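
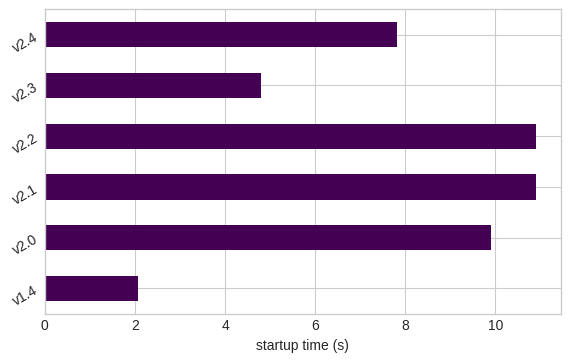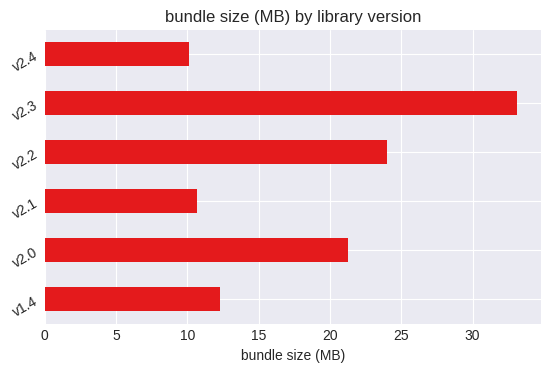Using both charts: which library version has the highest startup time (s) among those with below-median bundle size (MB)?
v2.1

Chart 2 median bundle size (MB) ≈ 15; below-median library versions: v1.4, v2.1, v2.4. Among those, v2.1 has the highest startup time (s) (≈ 11).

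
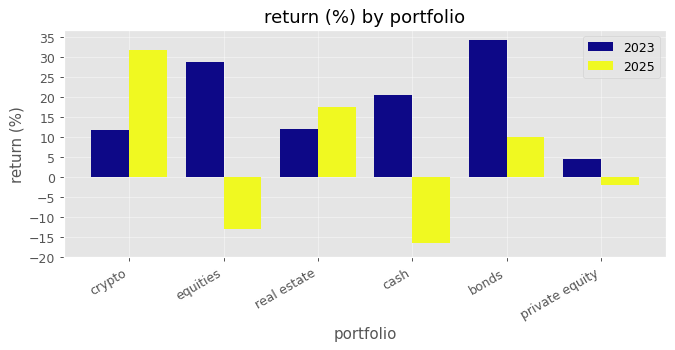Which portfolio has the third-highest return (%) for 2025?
bonds

Top 4 for 2025: crypto ≈ 30, real estate ≈ 15, bonds ≈ 10, private equity ≈ 0.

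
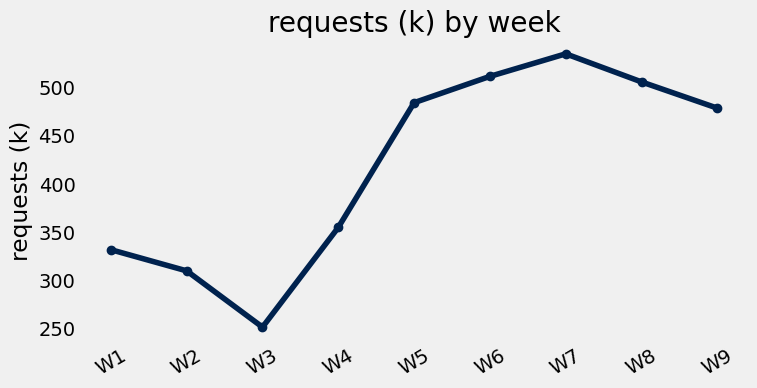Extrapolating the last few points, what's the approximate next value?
Last three: 525, 500, 475 → slope ≈ -25/step → next ≈ 450.

≈ 450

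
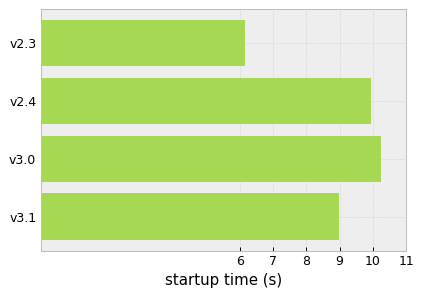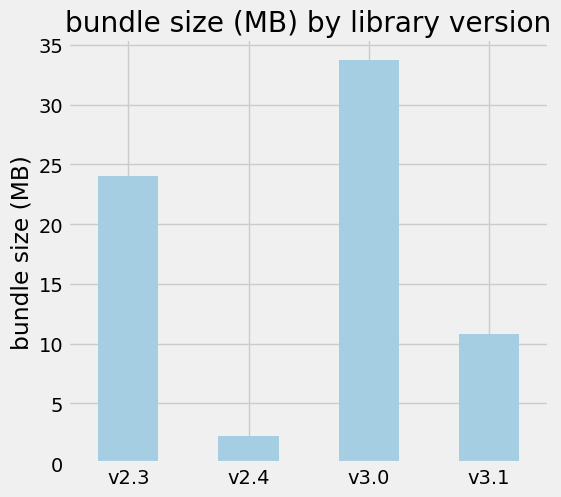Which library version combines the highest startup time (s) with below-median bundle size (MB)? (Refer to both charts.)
Chart 2 median bundle size (MB) ≈ 15; below-median library versions: v2.4, v3.1. Among those, v2.4 has the highest startup time (s) (≈ 10).

v2.4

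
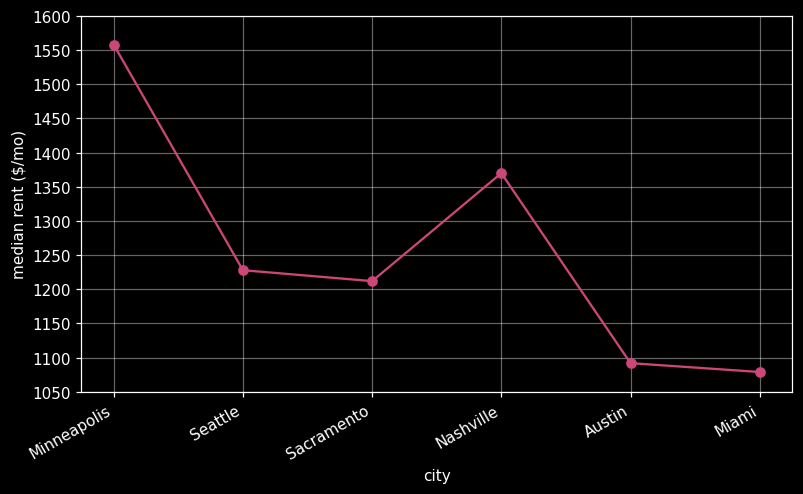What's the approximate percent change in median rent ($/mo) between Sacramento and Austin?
Sacramento ≈ 1200, Austin ≈ 1100; (1100 − 1200) / 1200 ≈ -8.3%.

≈ -8.3%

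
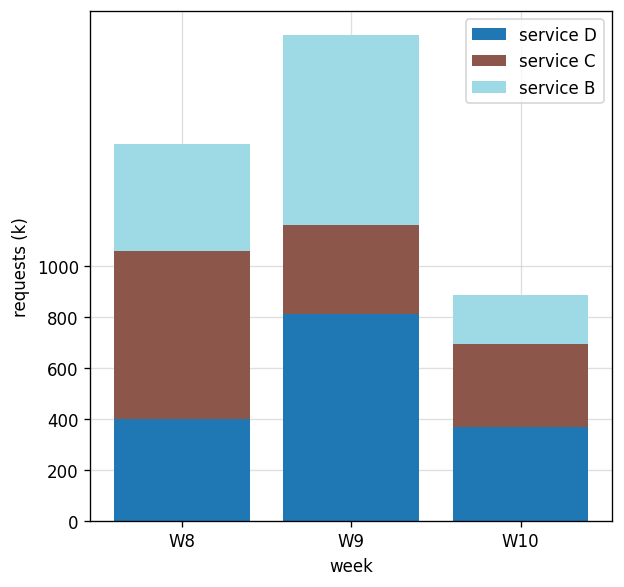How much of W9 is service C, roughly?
service C top ≈ 1200, bottom ≈ 800; segment ≈ 400.

≈ 400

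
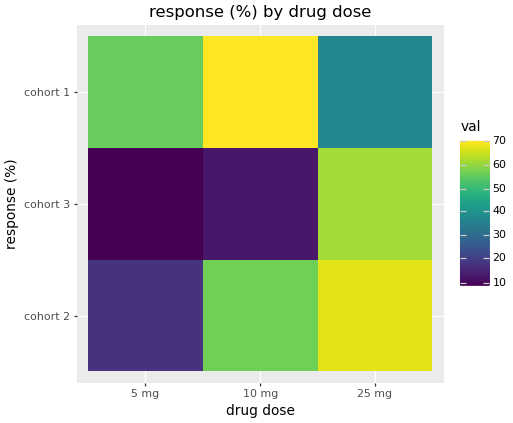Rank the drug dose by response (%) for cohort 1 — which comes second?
Top 3 for cohort 1: 10 mg ≈ 70, 5 mg ≈ 60, 25 mg ≈ 40.

5 mg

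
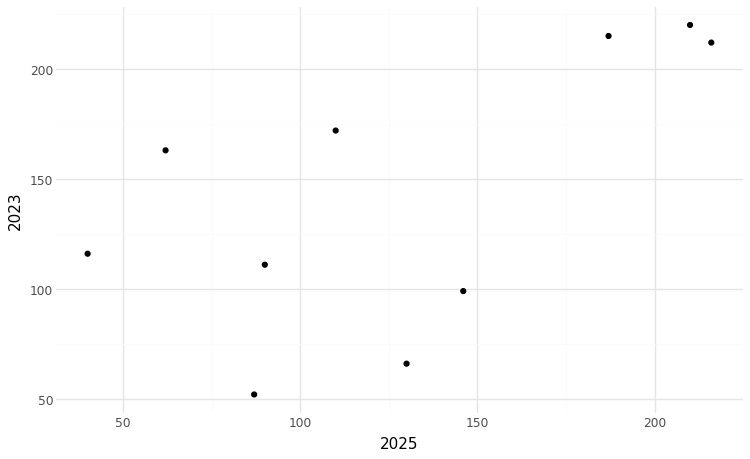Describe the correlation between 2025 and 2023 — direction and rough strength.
positive, moderate

Points are positively correlated; moderate (|r| ≈ 0.6).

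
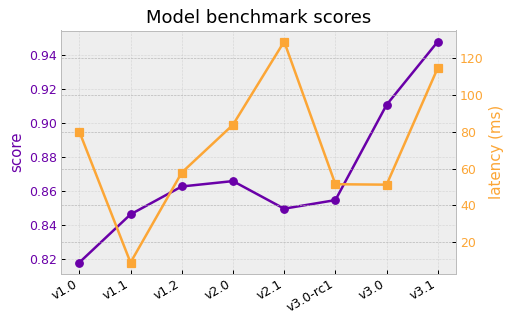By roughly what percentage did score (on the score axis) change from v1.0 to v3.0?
v1.0 ≈ 0.82, v3.0 ≈ 0.92; (0.92 − 0.82) / 0.82 ≈ +12.2%.

≈ +12.2%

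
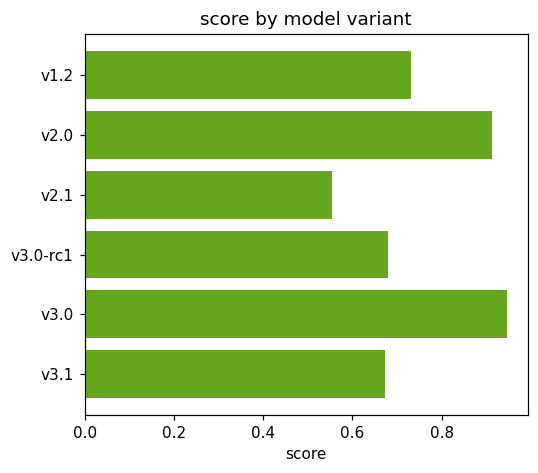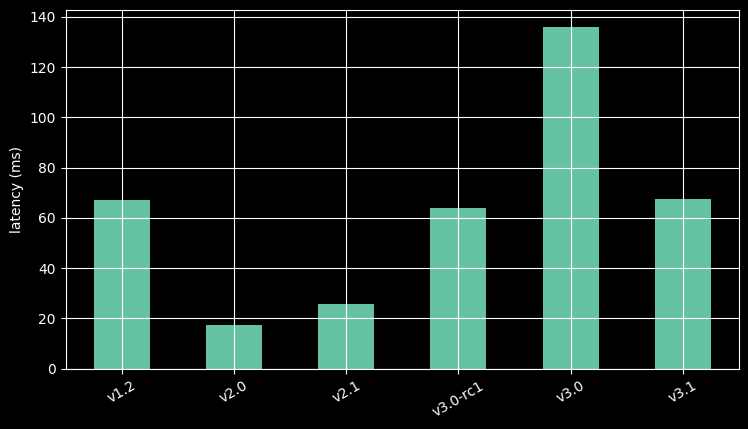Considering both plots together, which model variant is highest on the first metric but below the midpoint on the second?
Chart 2 median latency (ms) ≈ 60; below-median model variants: v2.0, v2.1, v3.0-rc1. Among those, v2.0 has the highest score (≈ 0.9).

v2.0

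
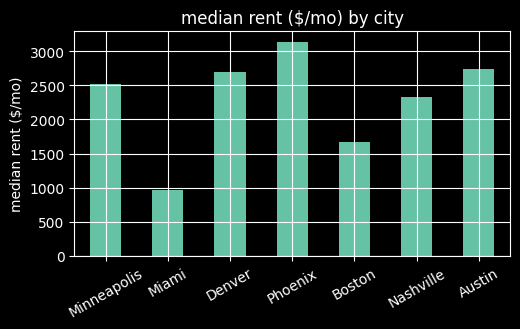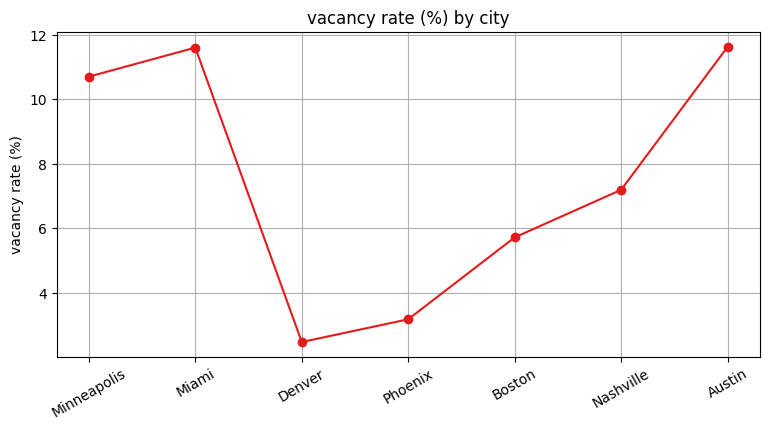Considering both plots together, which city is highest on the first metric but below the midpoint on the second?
Phoenix

Chart 2 median vacancy rate (%) ≈ 8; below-median cities: Denver, Phoenix, Boston. Among those, Phoenix has the highest median rent ($/mo) (≈ 3000).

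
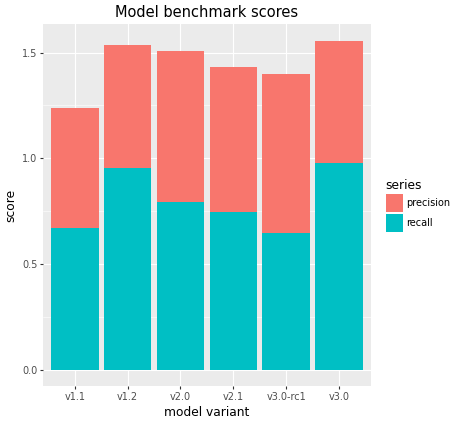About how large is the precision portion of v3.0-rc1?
precision top ≈ 1.4, bottom ≈ 0.6; segment ≈ 0.8.

≈ 0.8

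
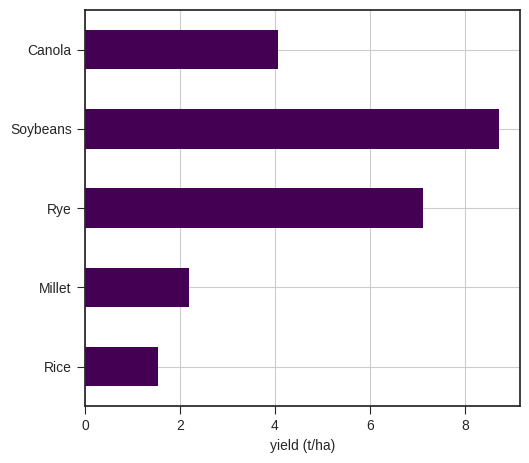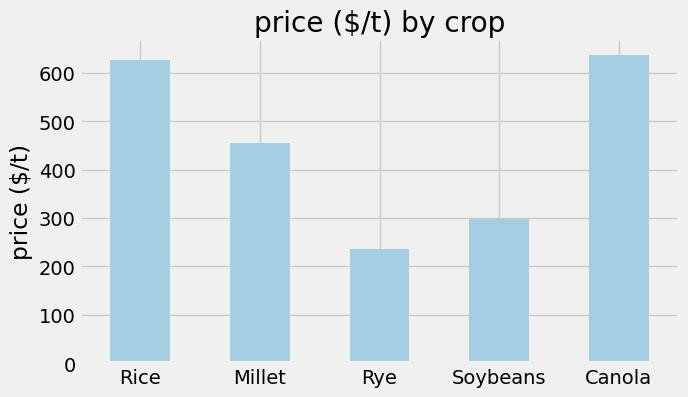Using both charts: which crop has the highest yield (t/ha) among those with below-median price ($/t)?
Chart 2 median price ($/t) ≈ 500; below-median crops: Rye, Soybeans. Among those, Soybeans has the highest yield (t/ha) (≈ 9).

Soybeans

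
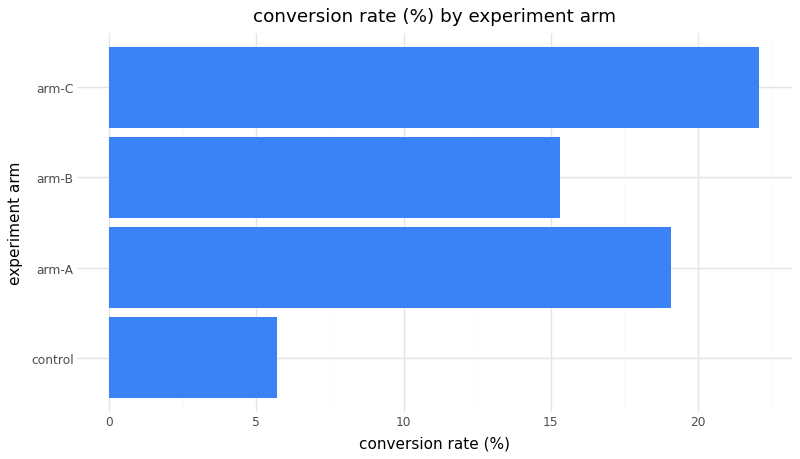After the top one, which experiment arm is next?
arm-A

Top 3: arm-C ≈ 22, arm-A ≈ 20, arm-B ≈ 16.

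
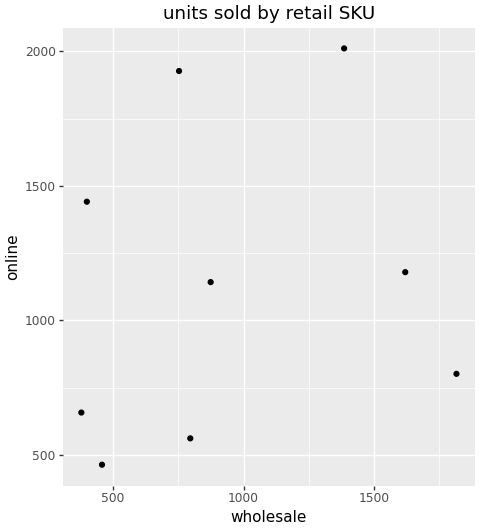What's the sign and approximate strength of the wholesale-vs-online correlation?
no clear correlation

Points are roughly uncorrelated; weak (|r| ≈ 0.2).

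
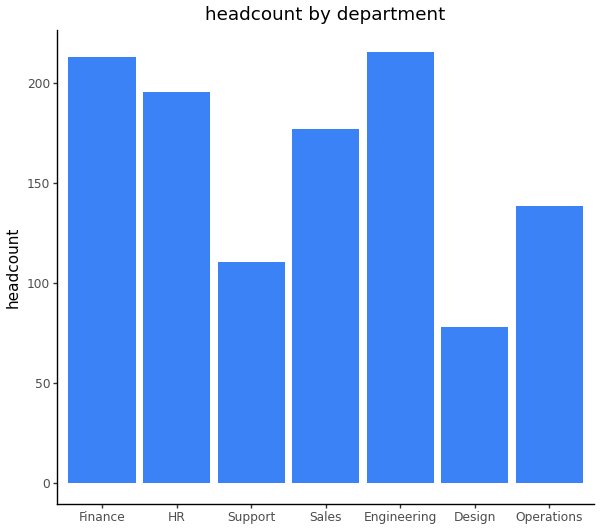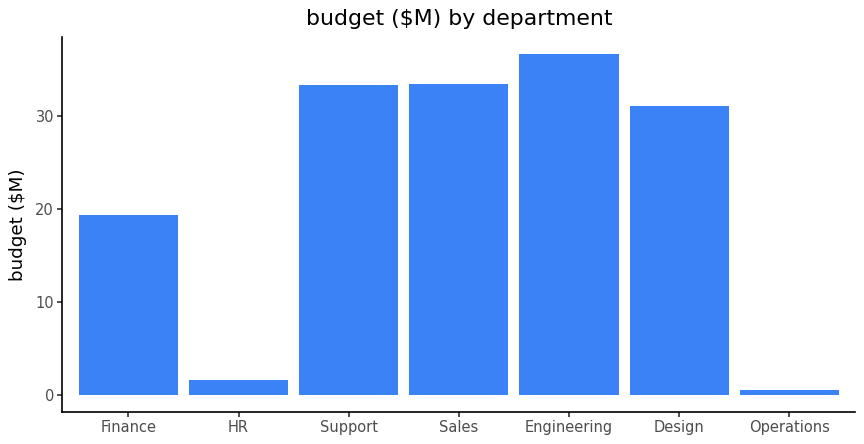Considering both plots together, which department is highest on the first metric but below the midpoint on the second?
Chart 2 median budget ($M) ≈ 30; below-median departments: Finance, HR, Operations. Among those, Finance has the highest headcount (≈ 220).

Finance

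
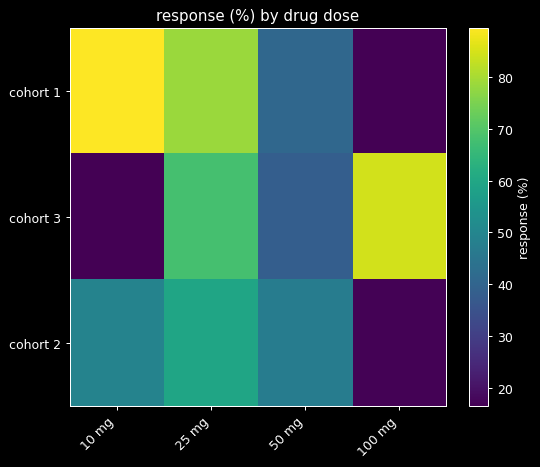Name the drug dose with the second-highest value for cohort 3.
Top 3 for cohort 3: 100 mg ≈ 80, 25 mg ≈ 70, 50 mg ≈ 40.

25 mg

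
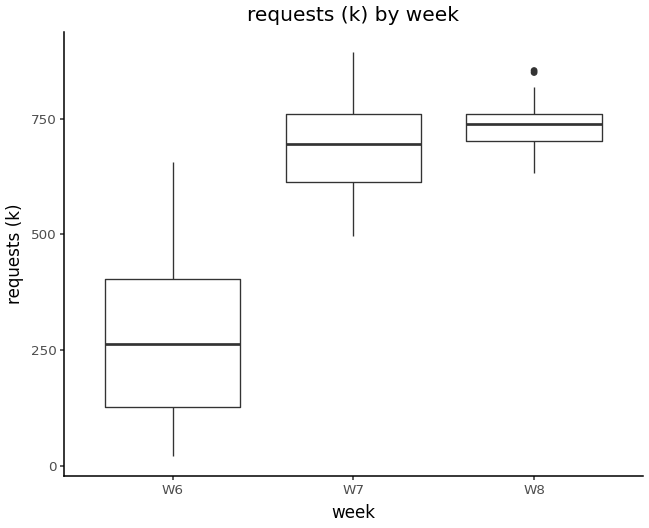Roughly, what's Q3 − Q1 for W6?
≈ 250

Q3 ≈ 400, Q1 ≈ 150; IQR ≈ 250.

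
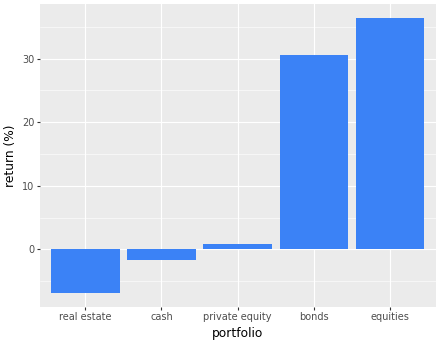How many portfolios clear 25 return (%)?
Above 25: bonds, equities.

2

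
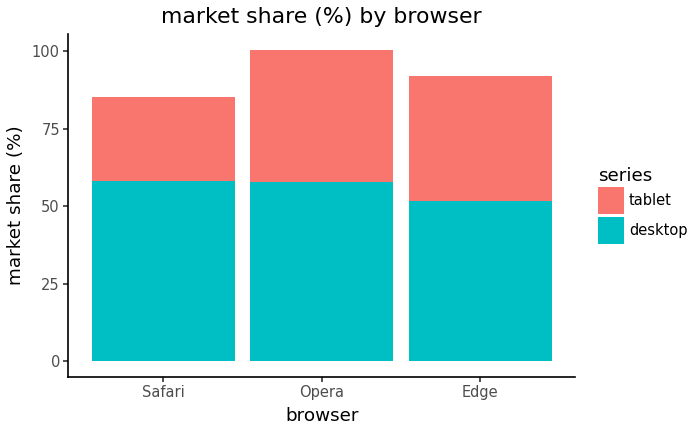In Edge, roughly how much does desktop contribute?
desktop top ≈ 50, bottom ≈ 0; segment ≈ 50.

≈ 50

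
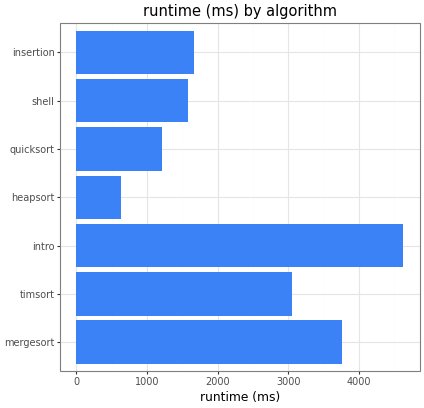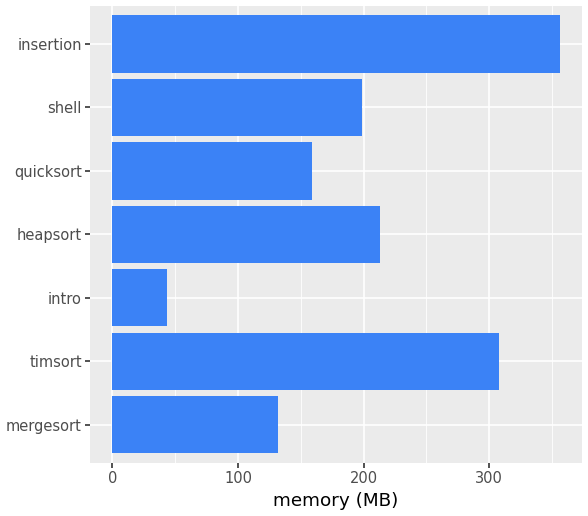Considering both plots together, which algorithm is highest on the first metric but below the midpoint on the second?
Chart 2 median memory (MB) ≈ 200; below-median algorithms: mergesort, intro, quicksort. Among those, intro has the highest runtime (ms) (≈ 4500).

intro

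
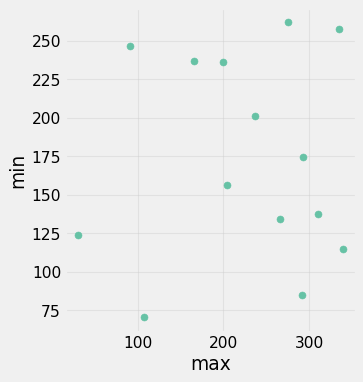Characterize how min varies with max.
no clear correlation

Points are roughly uncorrelated; weak (|r| ≈ 0.0).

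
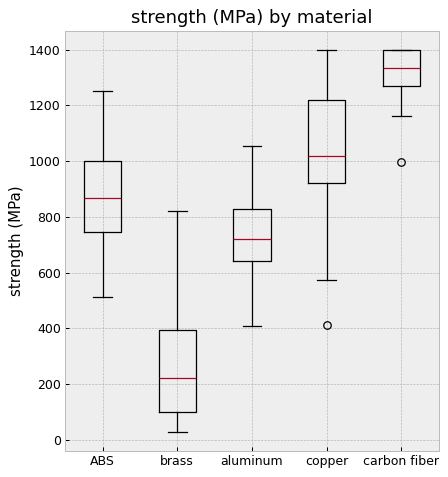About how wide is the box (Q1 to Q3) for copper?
≈ 300

Q3 ≈ 1200, Q1 ≈ 900; IQR ≈ 300.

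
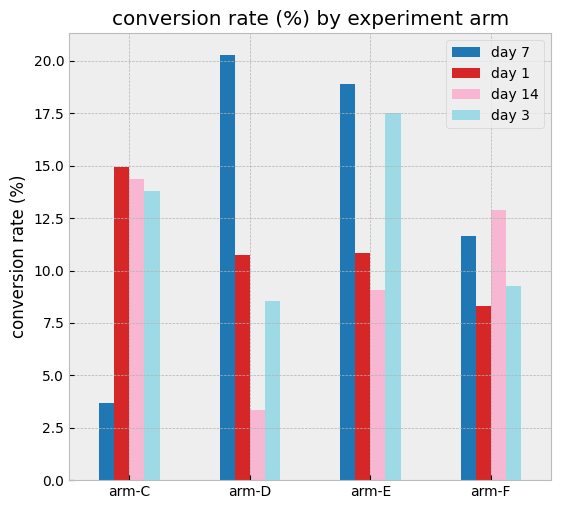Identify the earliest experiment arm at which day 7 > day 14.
arm-C: day 7 ≈ 4 vs day 14 ≈ 14 (not yet); arm-D: day 7 ≈ 20 vs day 14 ≈ 4 (first crossover).

arm-D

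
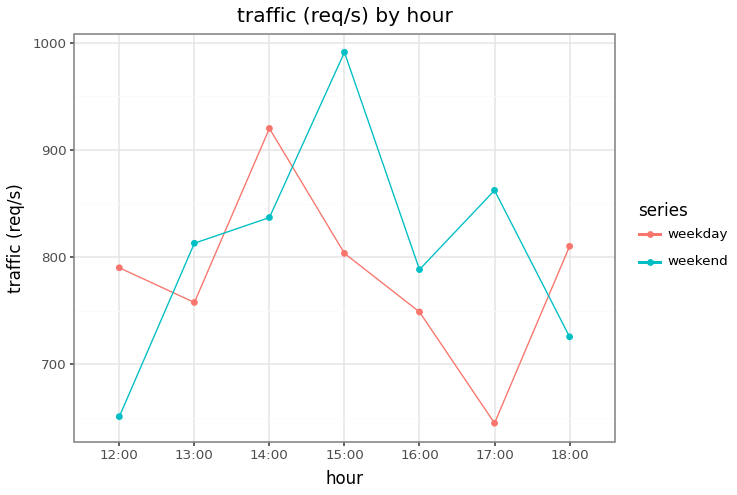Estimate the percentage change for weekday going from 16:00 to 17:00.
≈ -13.3%

16:00 ≈ 750, 17:00 ≈ 650; (650 − 750) / 750 ≈ -13.3%.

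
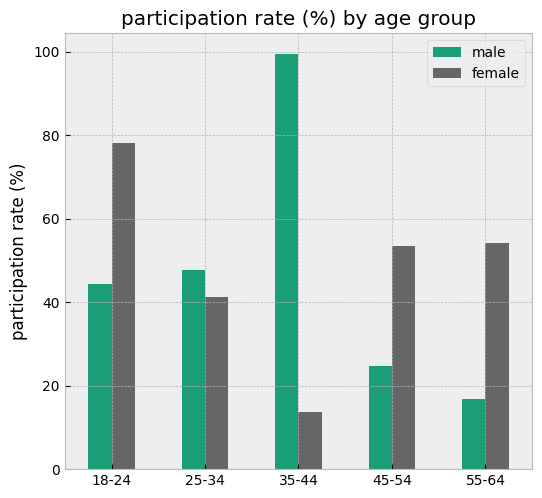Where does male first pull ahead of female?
25-34

18-24: male ≈ 40 vs female ≈ 80 (not yet); 25-34: male ≈ 50 vs female ≈ 40 (first crossover).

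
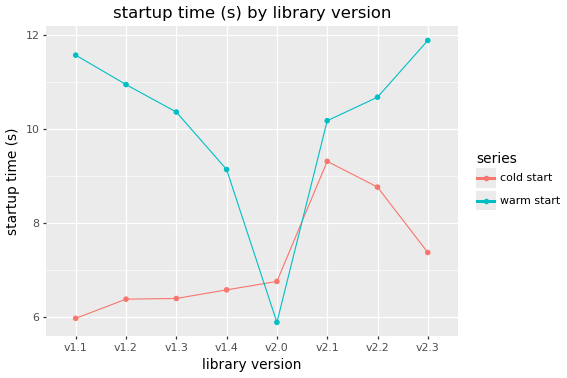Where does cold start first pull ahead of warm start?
v2.0

v1.4: cold start ≈ 7 vs warm start ≈ 9 (not yet); v2.0: cold start ≈ 7 vs warm start ≈ 6 (first crossover).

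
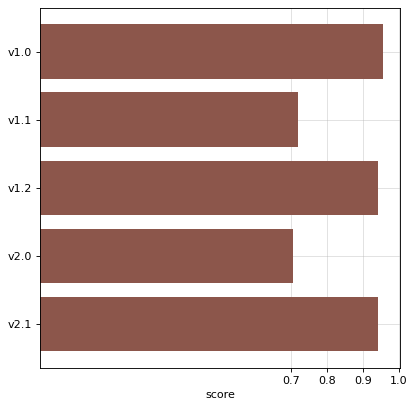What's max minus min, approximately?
≈ 0.3

Max v1.0 ≈ 1.0, min v2.0 ≈ 0.7; range ≈ 0.3.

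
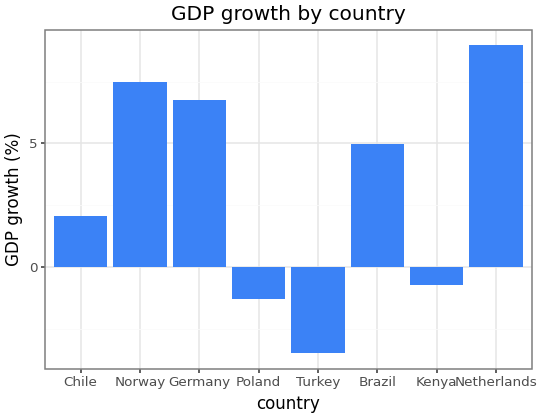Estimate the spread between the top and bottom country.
Max Netherlands ≈ 8, min Turkey ≈ -4; range ≈ 12.

≈ 12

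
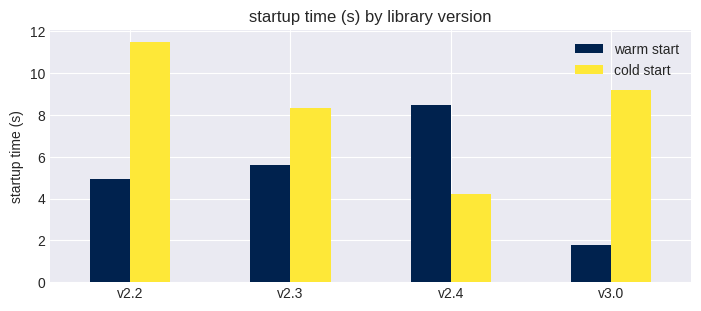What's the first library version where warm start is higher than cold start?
v2.4

v2.3: warm start ≈ 6 vs cold start ≈ 8 (not yet); v2.4: warm start ≈ 8 vs cold start ≈ 4 (first crossover).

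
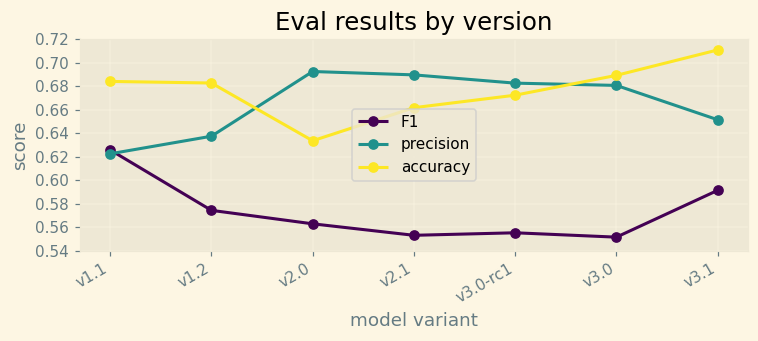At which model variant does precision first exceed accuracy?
v1.2: precision ≈ 0.64 vs accuracy ≈ 0.68 (not yet); v2.0: precision ≈ 0.70 vs accuracy ≈ 0.64 (first crossover).

v2.0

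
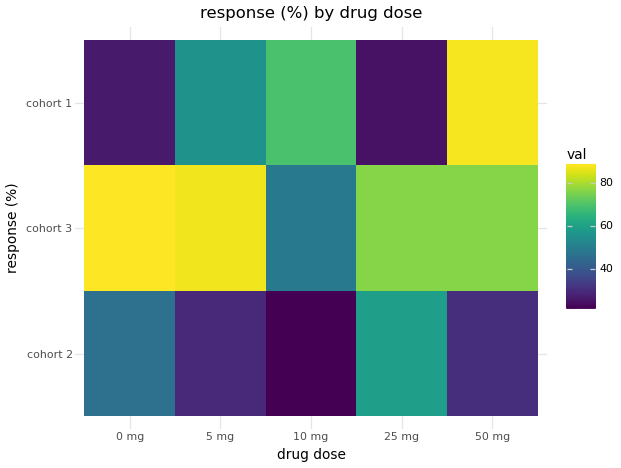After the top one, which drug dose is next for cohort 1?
10 mg

Top 3 for cohort 1: 50 mg ≈ 90, 10 mg ≈ 70, 5 mg ≈ 60.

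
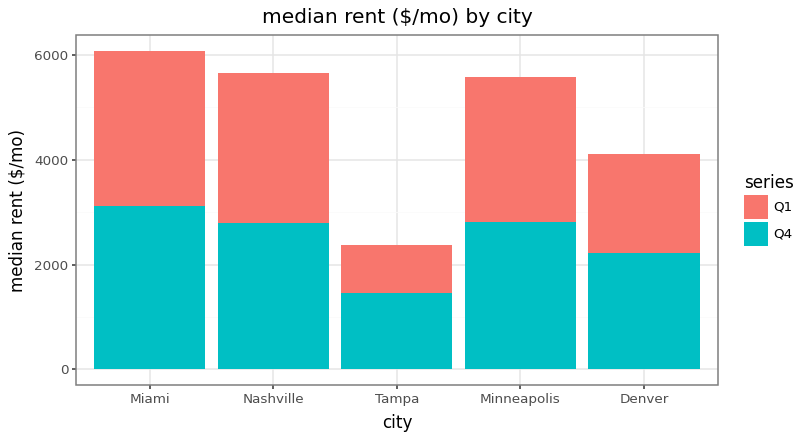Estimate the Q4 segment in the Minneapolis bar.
≈ 3000

Q4 top ≈ 3000, bottom ≈ 0; segment ≈ 3000.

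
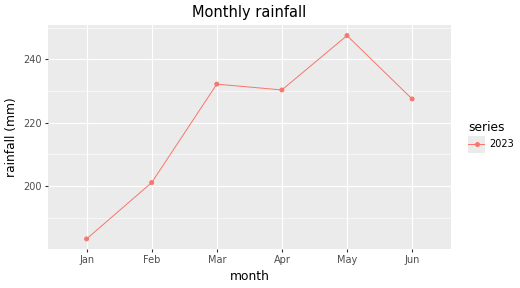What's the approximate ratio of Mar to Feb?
Mar ≈ 230, Feb ≈ 200; 230/200 ≈ 1.15.

≈ 1.15×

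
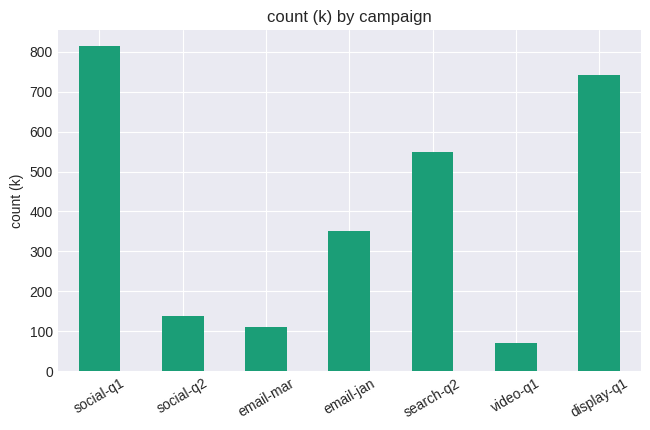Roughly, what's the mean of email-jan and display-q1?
≈ 550

(400 + 700) / 2 ≈ 550.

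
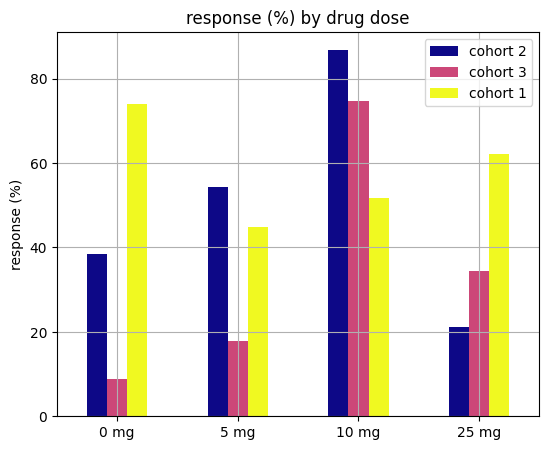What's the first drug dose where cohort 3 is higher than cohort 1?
10 mg

5 mg: cohort 3 ≈ 20 vs cohort 1 ≈ 40 (not yet); 10 mg: cohort 3 ≈ 70 vs cohort 1 ≈ 50 (first crossover).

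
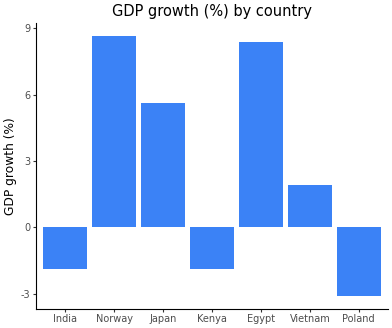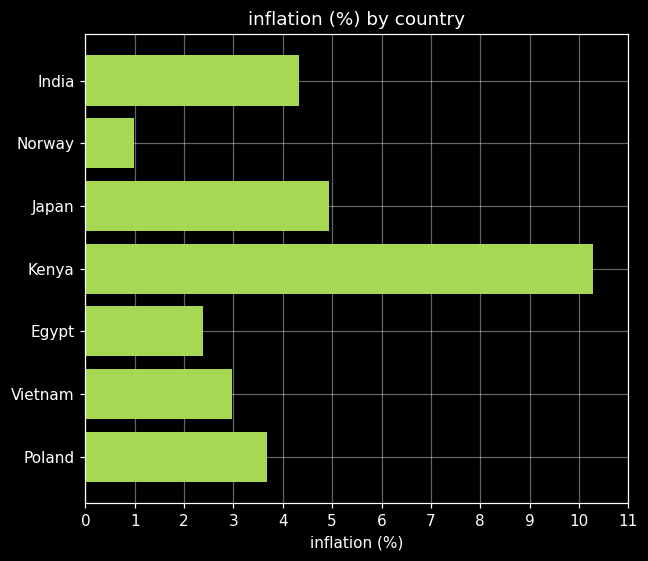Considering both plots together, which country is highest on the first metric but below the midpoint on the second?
Chart 2 median inflation (%) ≈ 4; below-median countries: Norway, Egypt, Vietnam. Among those, Norway has the highest GDP growth (%) (≈ 9).

Norway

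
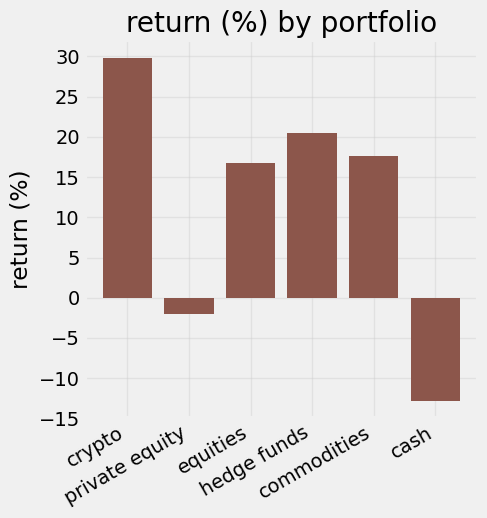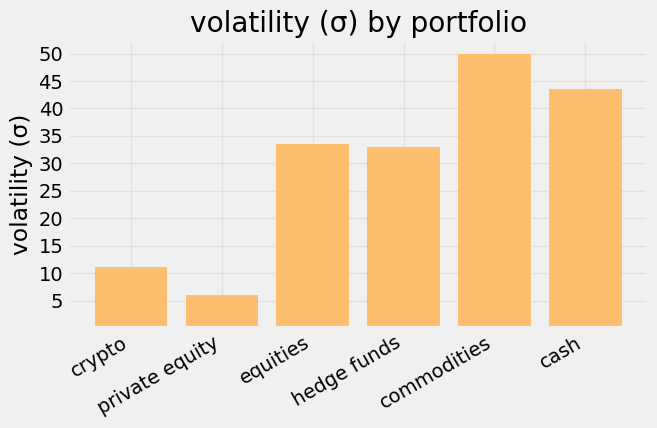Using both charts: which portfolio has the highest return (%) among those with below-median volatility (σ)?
crypto

Chart 2 median volatility (σ) ≈ 35; below-median portfolios: crypto, private equity, hedge funds. Among those, crypto has the highest return (%) (≈ 30).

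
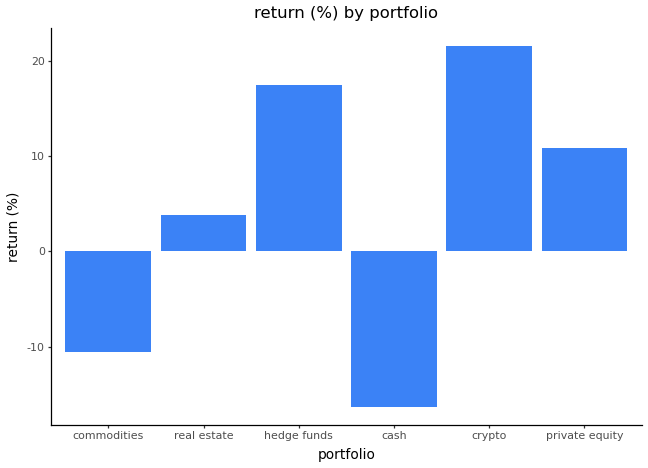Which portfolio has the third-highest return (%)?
private equity

Top 4: crypto ≈ 20, hedge funds ≈ 15, private equity ≈ 10, real estate ≈ 5.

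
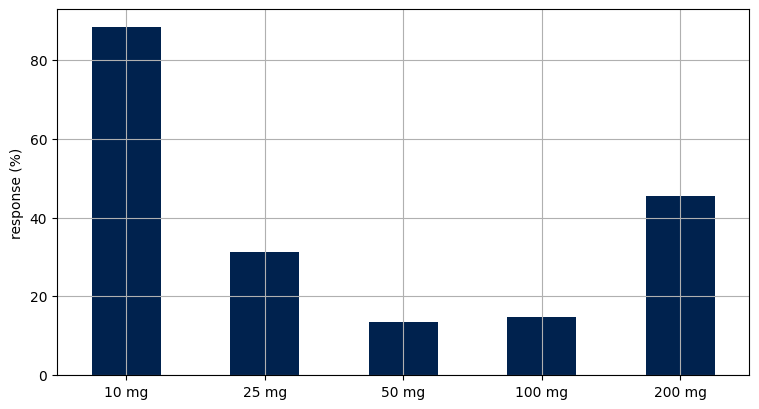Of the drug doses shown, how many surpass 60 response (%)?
1

Above 60: 10 mg.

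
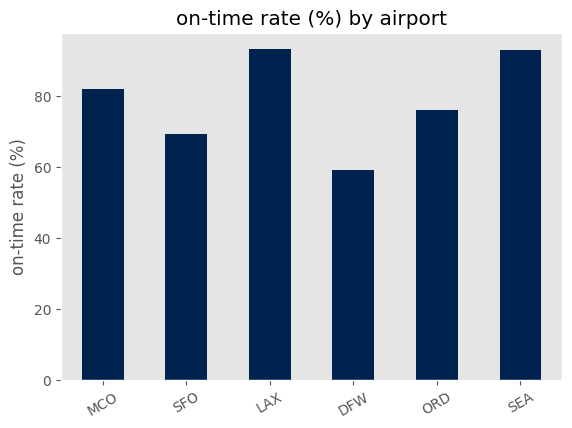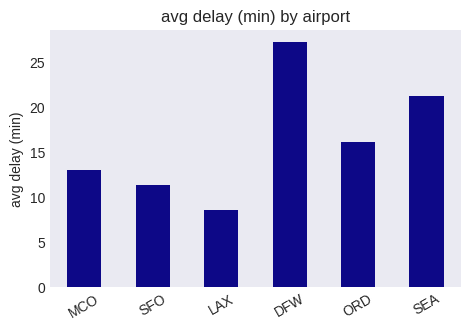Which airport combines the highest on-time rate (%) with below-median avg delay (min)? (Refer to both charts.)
Chart 2 median avg delay (min) ≈ 15; below-median airports: MCO, SFO, LAX. Among those, LAX has the highest on-time rate (%) (≈ 90).

LAX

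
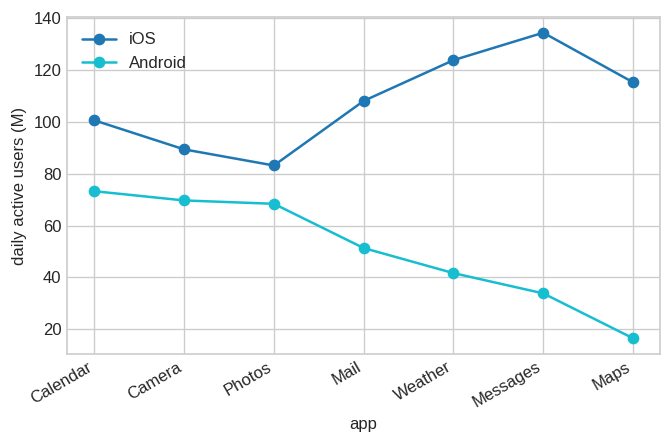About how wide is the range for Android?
Max Calendar ≈ 70, min Maps ≈ 20; range ≈ 50.

≈ 50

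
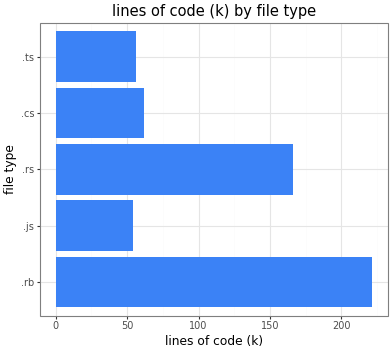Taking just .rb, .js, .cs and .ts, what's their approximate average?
≈ 100

(220 + 60 + 60 + 60) / 4 ≈ 100.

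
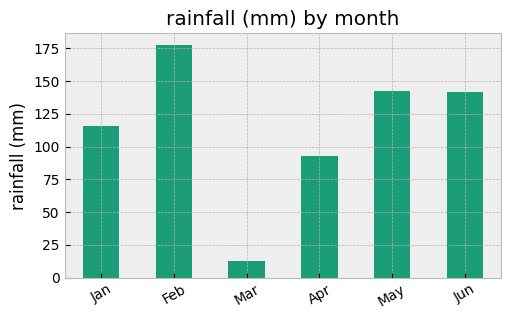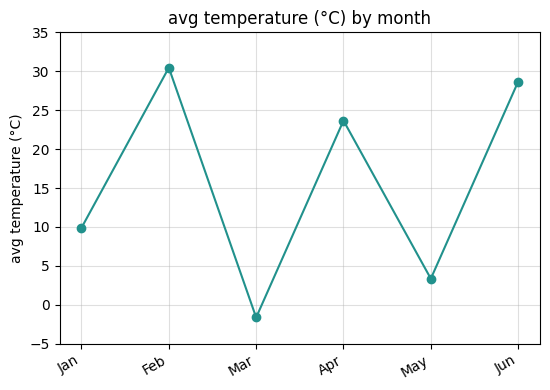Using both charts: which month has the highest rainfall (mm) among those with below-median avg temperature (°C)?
Chart 2 median avg temperature (°C) ≈ 15; below-median months: Jan, Mar, May. Among those, May has the highest rainfall (mm) (≈ 140).

May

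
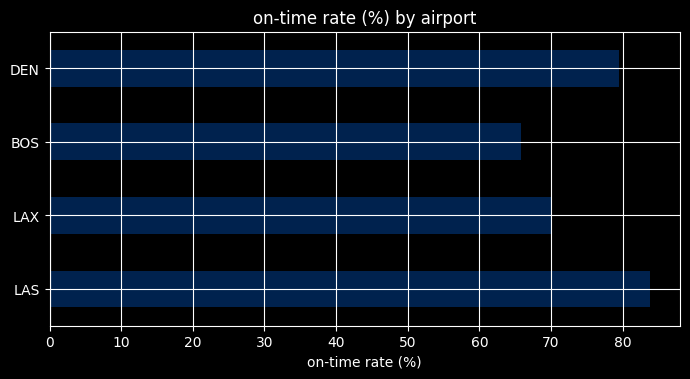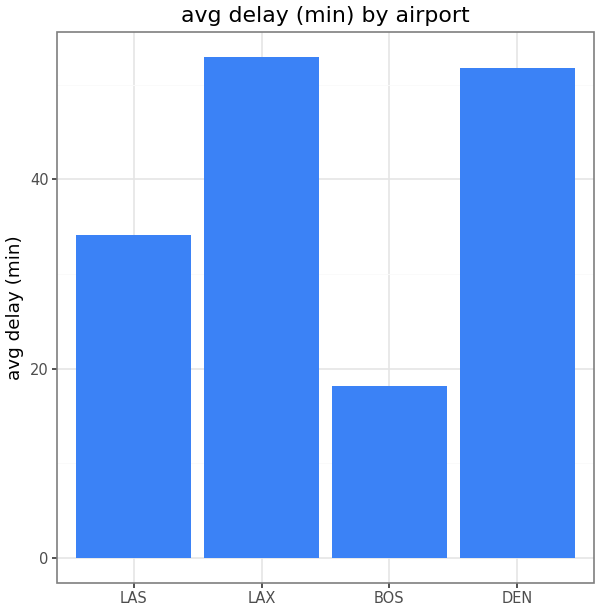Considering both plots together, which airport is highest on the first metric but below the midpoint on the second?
LAS

Chart 2 median avg delay (min) ≈ 45; below-median airports: LAS, BOS. Among those, LAS has the highest on-time rate (%) (≈ 80).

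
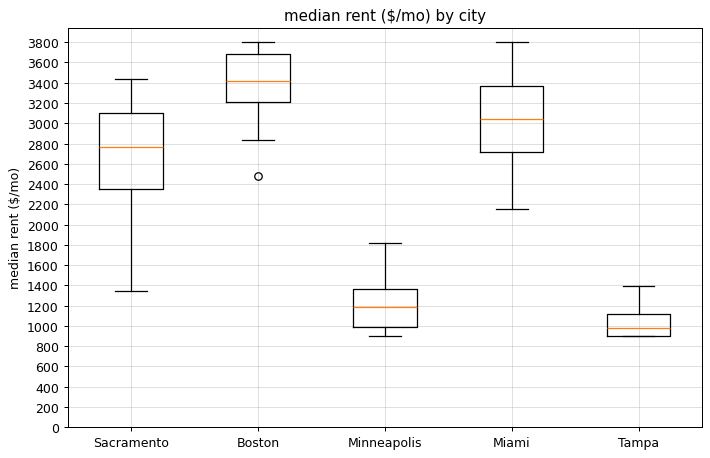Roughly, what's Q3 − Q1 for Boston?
≈ 400

Q3 ≈ 3600, Q1 ≈ 3200; IQR ≈ 400.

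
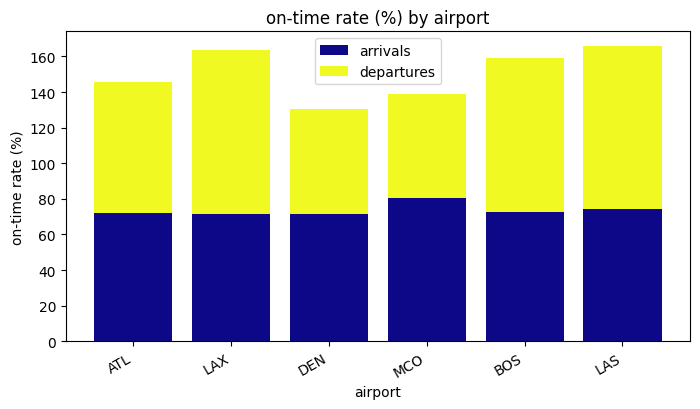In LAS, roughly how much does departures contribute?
≈ 80

departures top ≈ 160, bottom ≈ 80; segment ≈ 80.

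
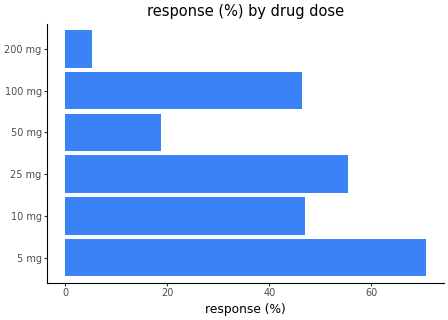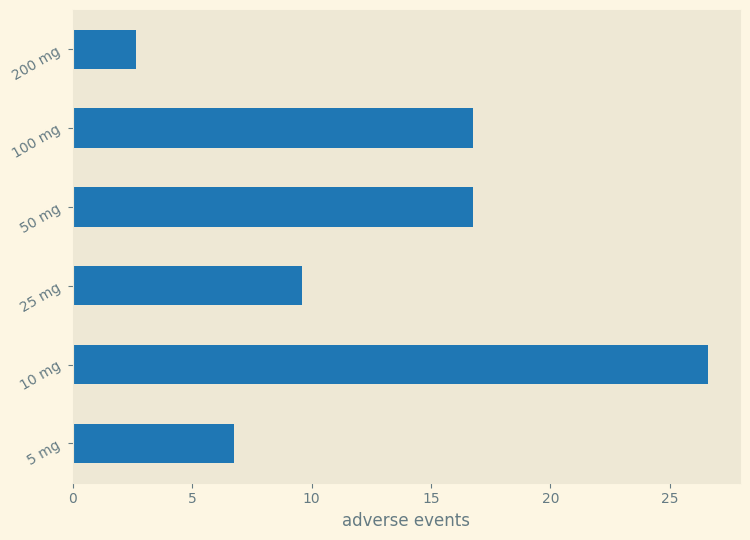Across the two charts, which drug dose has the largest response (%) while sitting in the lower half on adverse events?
5 mg

Chart 2 median adverse events ≈ 15; below-median drug doses: 5 mg, 25 mg, 200 mg. Among those, 5 mg has the highest response (%) (≈ 70).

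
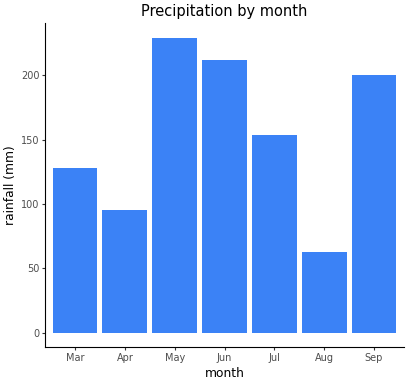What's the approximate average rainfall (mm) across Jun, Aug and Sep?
(220 + 60 + 200) / 3 ≈ 160.

≈ 160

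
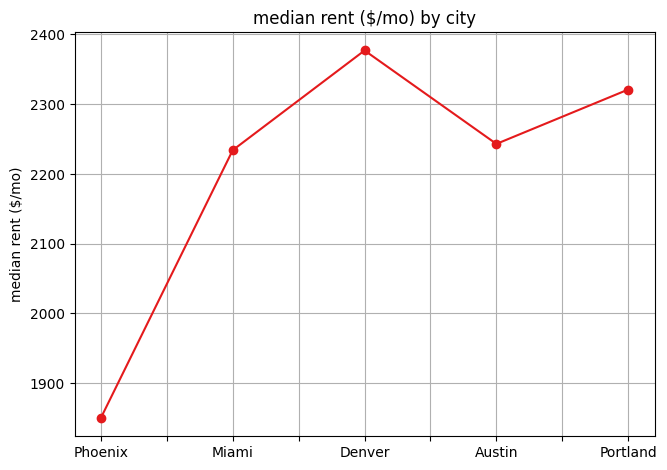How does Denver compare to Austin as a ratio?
≈ 1.07×

Denver ≈ 2400, Austin ≈ 2250; 2400/2250 ≈ 1.07.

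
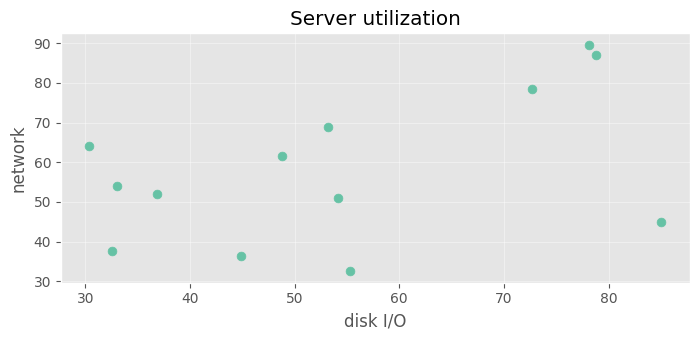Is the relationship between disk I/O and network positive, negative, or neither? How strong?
Points are positively correlated; moderate (|r| ≈ 0.5).

positive, moderate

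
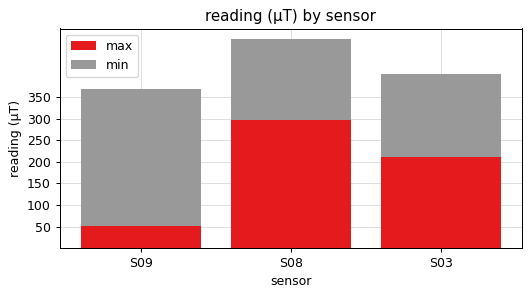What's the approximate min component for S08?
min top ≈ 500, bottom ≈ 300; segment ≈ 200.

≈ 200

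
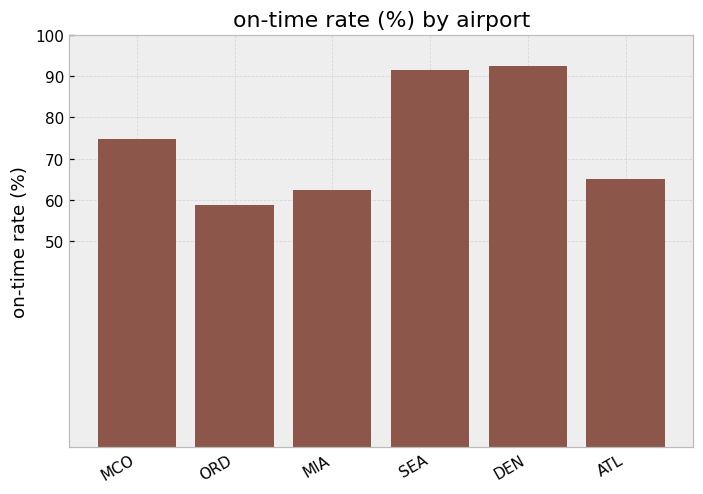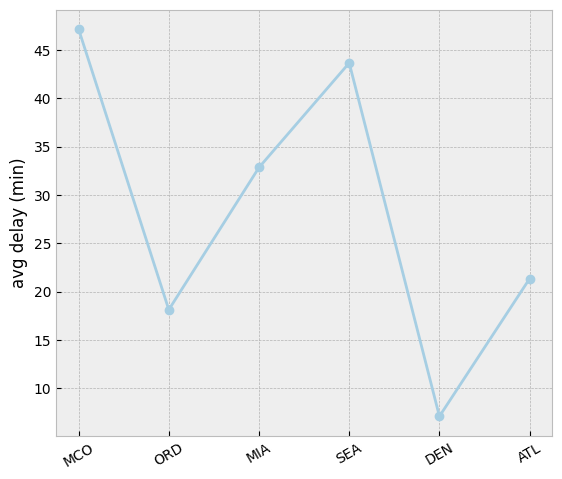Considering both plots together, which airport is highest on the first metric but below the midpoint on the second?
Chart 2 median avg delay (min) ≈ 25; below-median airports: ORD, DEN, ATL. Among those, DEN has the highest on-time rate (%) (≈ 90).

DEN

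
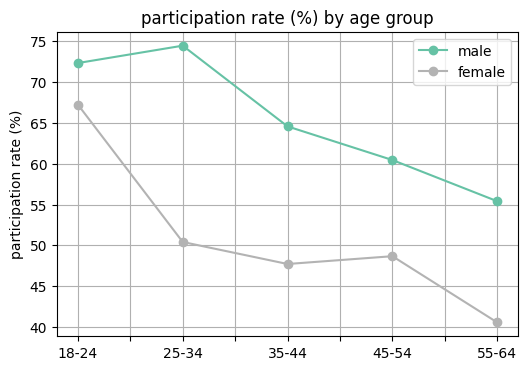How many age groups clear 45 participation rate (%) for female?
4

Above 45: 18-24, 25-34, 35-44, 45-54.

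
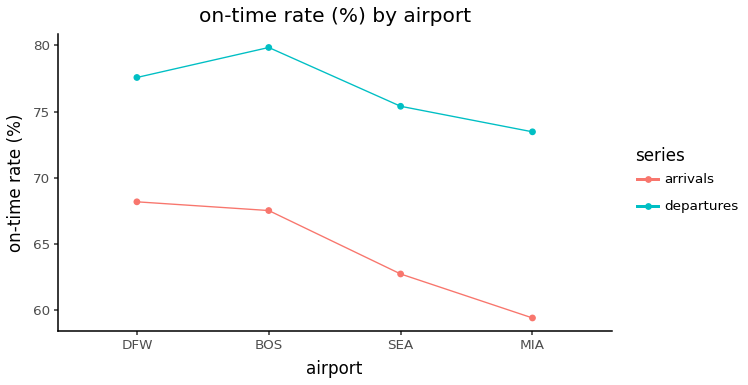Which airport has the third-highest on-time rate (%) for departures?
SEA

Top 4 for departures: BOS ≈ 80, DFW ≈ 78, SEA ≈ 76, MIA ≈ 74.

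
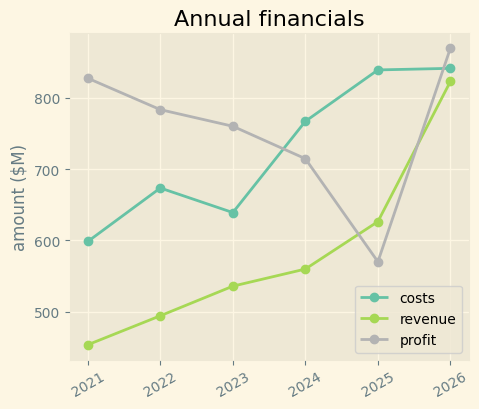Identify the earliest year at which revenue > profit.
2024: revenue ≈ 550 vs profit ≈ 700 (not yet); 2025: revenue ≈ 650 vs profit ≈ 550 (first crossover).

2025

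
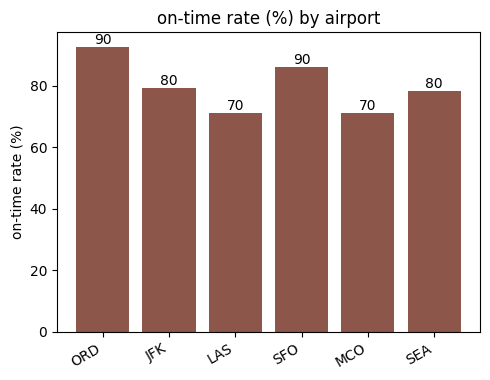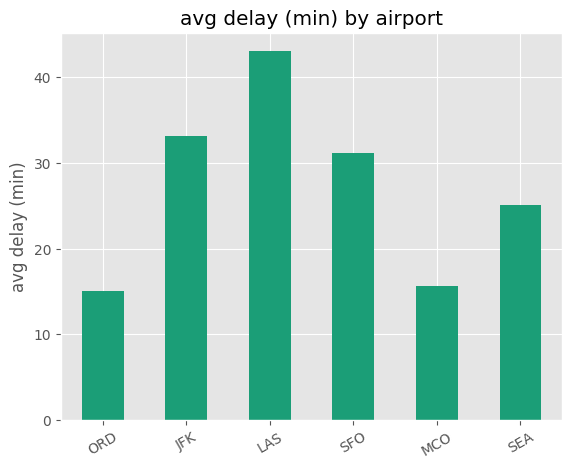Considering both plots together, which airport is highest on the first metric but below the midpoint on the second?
ORD

Chart 2 median avg delay (min) ≈ 30; below-median airports: ORD, MCO, SEA. Among those, ORD has the highest on-time rate (%) (≈ 90).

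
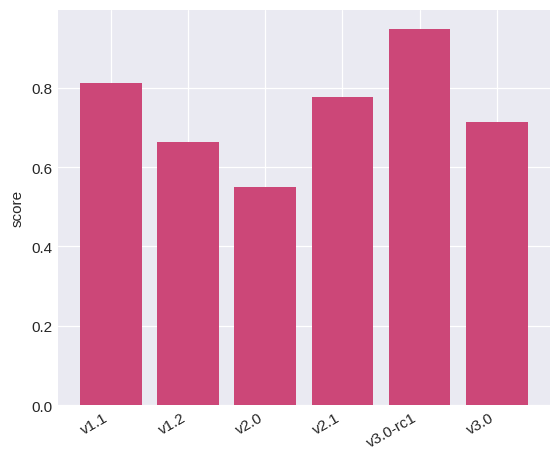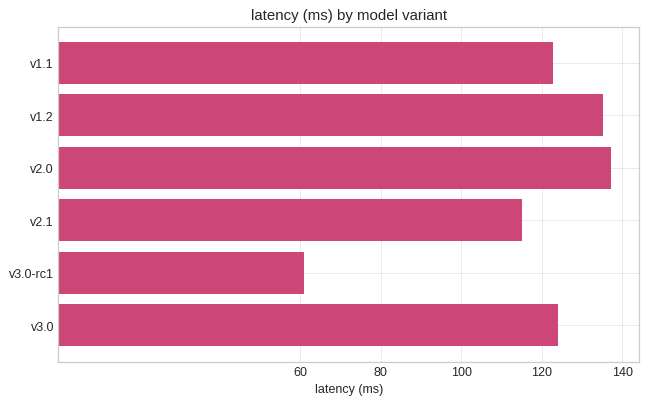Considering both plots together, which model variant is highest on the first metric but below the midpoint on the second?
v3.0-rc1

Chart 2 median latency (ms) ≈ 120; below-median model variants: v1.1, v2.1, v3.0-rc1. Among those, v3.0-rc1 has the highest score (≈ 0.9).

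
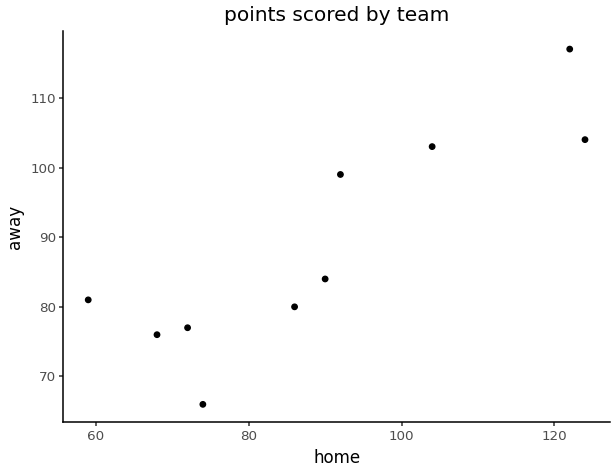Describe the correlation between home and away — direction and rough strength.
Points are positively correlated; strong (|r| ≈ 0.9).

positive, strong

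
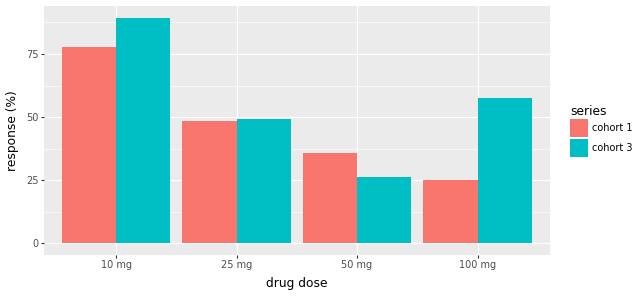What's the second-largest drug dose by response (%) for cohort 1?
Top 3 for cohort 1: 10 mg ≈ 80, 25 mg ≈ 50, 50 mg ≈ 40.

25 mg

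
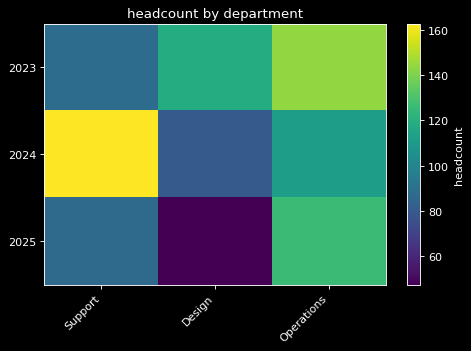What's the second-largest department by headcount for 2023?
Top 3 for 2023: Operations ≈ 140, Design ≈ 120, Support ≈ 90.

Design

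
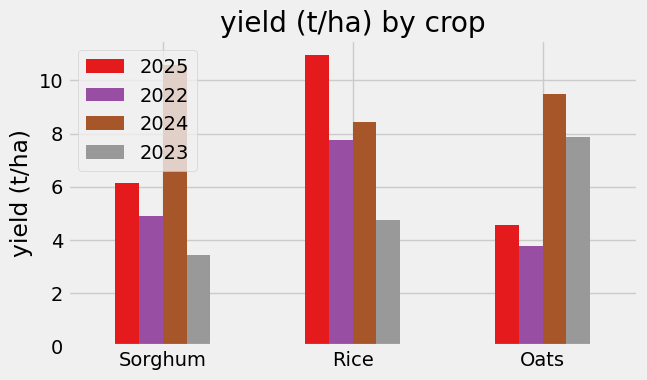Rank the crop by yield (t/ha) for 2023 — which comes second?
Top 3 for 2023: Oats ≈ 8, Rice ≈ 5, Sorghum ≈ 3.

Rice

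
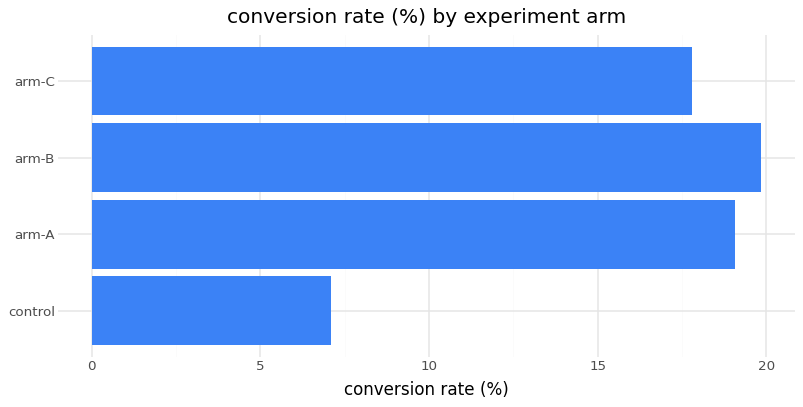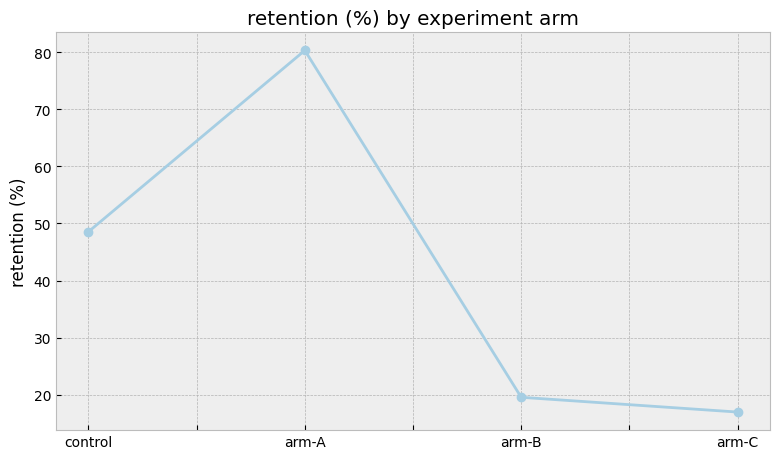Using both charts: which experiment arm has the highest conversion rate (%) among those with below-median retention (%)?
arm-B

Chart 2 median retention (%) ≈ 30; below-median experiment arms: arm-B, arm-C. Among those, arm-B has the highest conversion rate (%) (≈ 20).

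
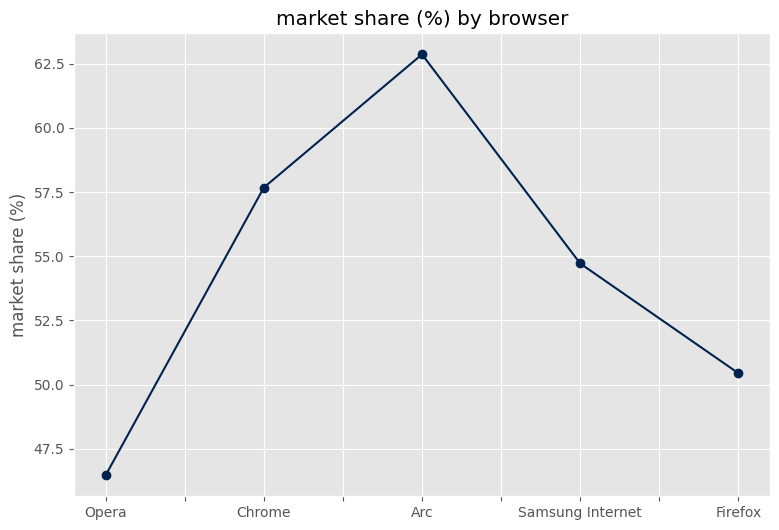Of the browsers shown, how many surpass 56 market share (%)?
2

Above 56: Chrome, Arc.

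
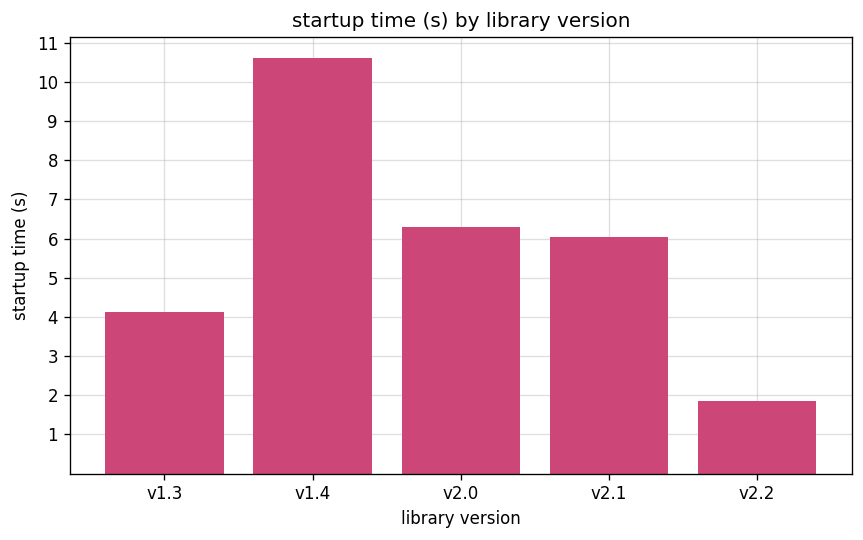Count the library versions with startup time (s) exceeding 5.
Above 5: v1.4, v2.0, v2.1.

3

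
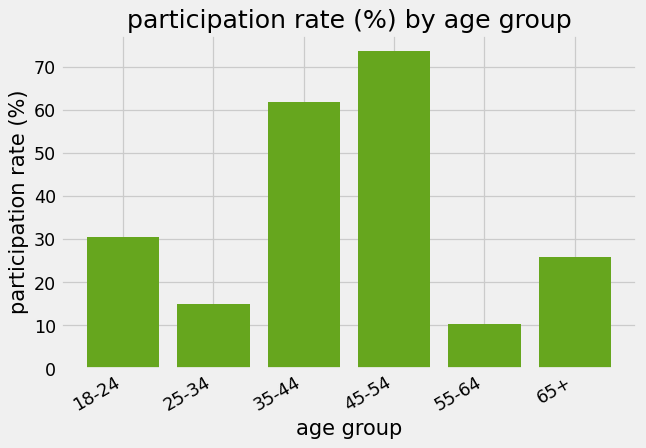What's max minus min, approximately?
≈ 60

Max 45-54 ≈ 70, min 55-64 ≈ 10; range ≈ 60.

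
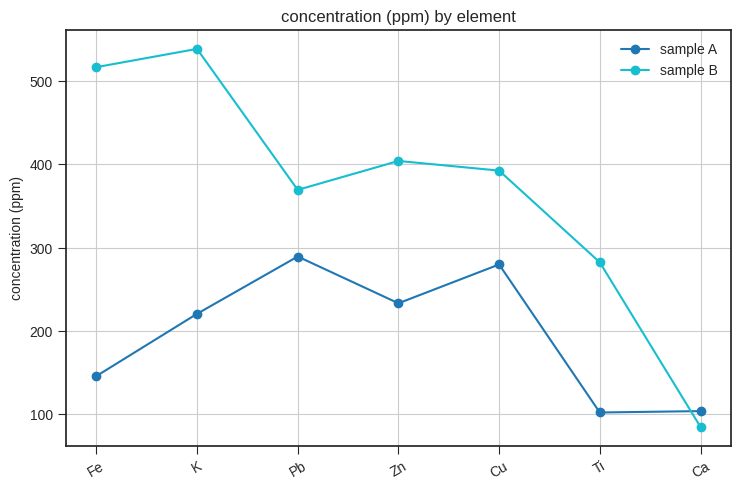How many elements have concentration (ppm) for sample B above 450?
2

Above 450: Fe, K.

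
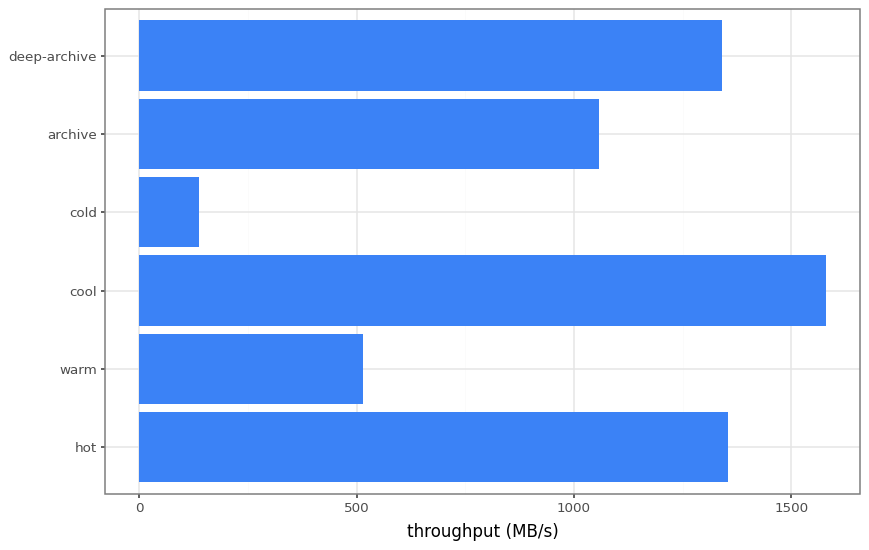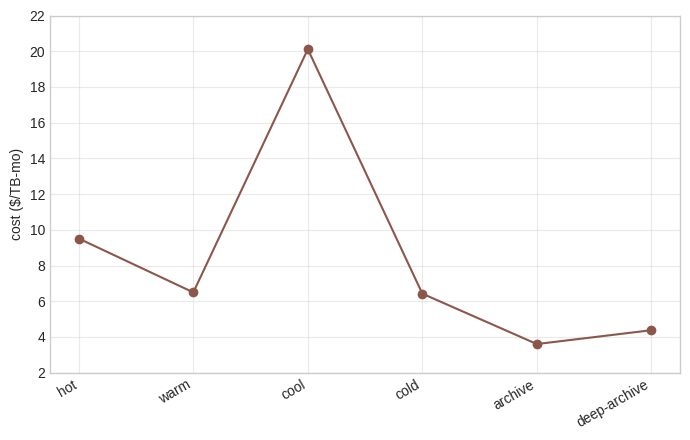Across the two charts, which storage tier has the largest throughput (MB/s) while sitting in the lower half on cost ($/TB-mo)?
Chart 2 median cost ($/TB-mo) ≈ 6; below-median storage tiers: cold, archive, deep-archive. Among those, deep-archive has the highest throughput (MB/s) (≈ 1400).

deep-archive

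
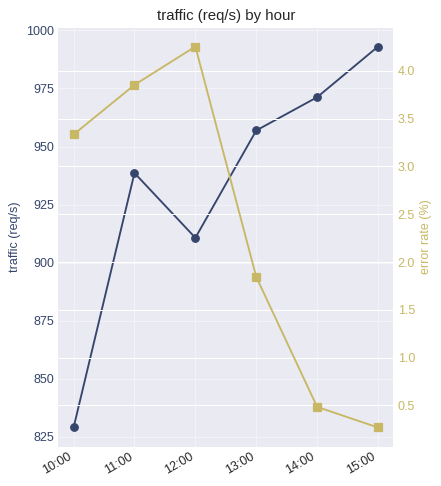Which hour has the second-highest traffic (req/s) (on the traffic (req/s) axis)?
Top 3 (on the traffic (req/s) axis): 15:00 ≈ 1000, 14:00 ≈ 980, 13:00 ≈ 960.

14:00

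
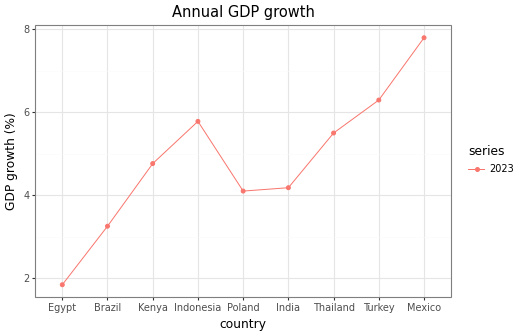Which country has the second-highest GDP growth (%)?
Top 3: Mexico ≈ 8.0, Turkey ≈ 6.5, Indonesia ≈ 6.0.

Turkey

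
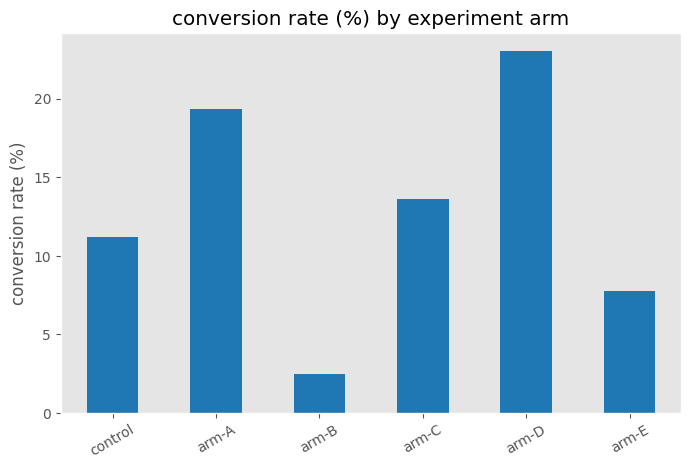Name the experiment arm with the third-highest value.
Top 4: arm-D ≈ 24, arm-A ≈ 20, arm-C ≈ 14, control ≈ 12.

arm-C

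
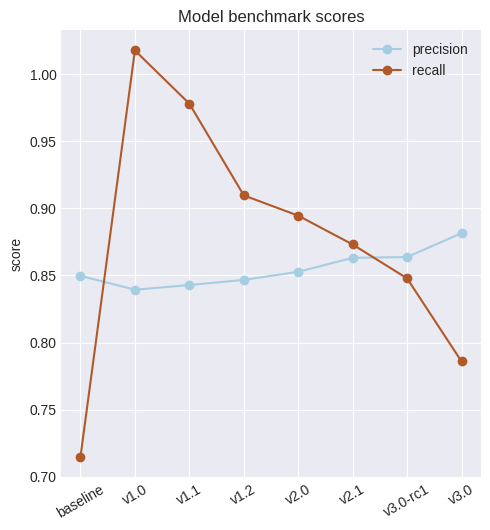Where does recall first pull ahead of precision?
baseline: recall ≈ 0.70 vs precision ≈ 0.85 (not yet); v1.0: recall ≈ 1.00 vs precision ≈ 0.85 (first crossover).

v1.0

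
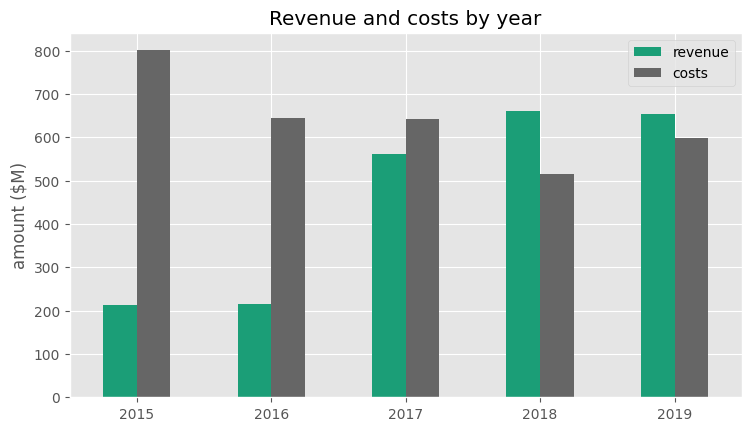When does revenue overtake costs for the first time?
2017: revenue ≈ 600 vs costs ≈ 600 (not yet); 2018: revenue ≈ 700 vs costs ≈ 500 (first crossover).

2018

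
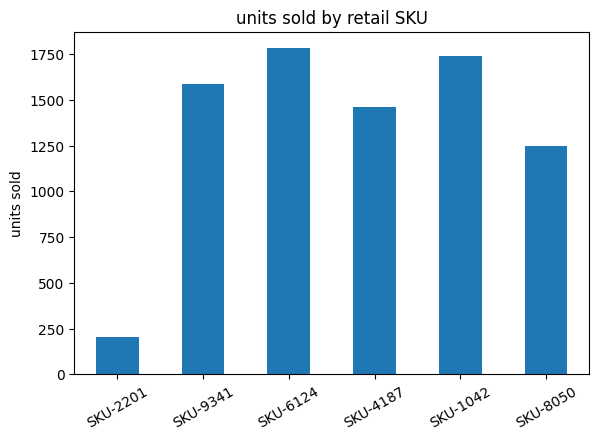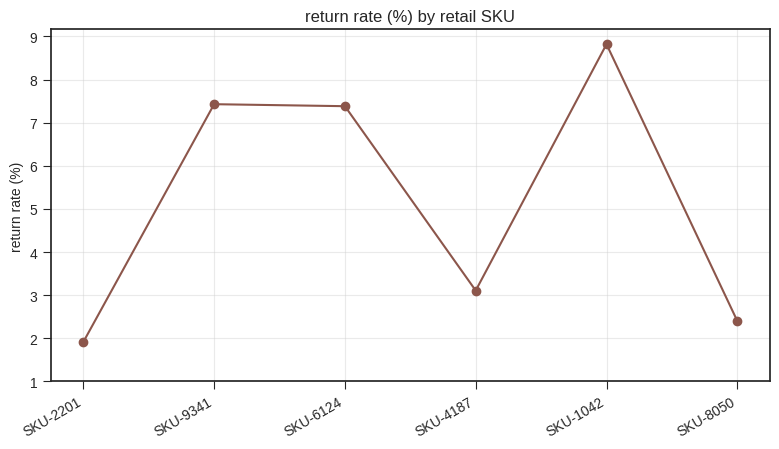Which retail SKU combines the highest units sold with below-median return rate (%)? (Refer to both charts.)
SKU-4187

Chart 2 median return rate (%) ≈ 5; below-median retail SKUs: SKU-2201, SKU-4187, SKU-8050. Among those, SKU-4187 has the highest units sold (≈ 1400).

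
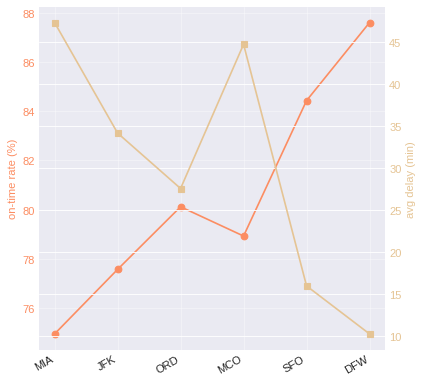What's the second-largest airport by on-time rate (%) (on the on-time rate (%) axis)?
Top 3 (on the on-time rate (%) axis): DFW ≈ 88, SFO ≈ 84, ORD ≈ 80.

SFO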